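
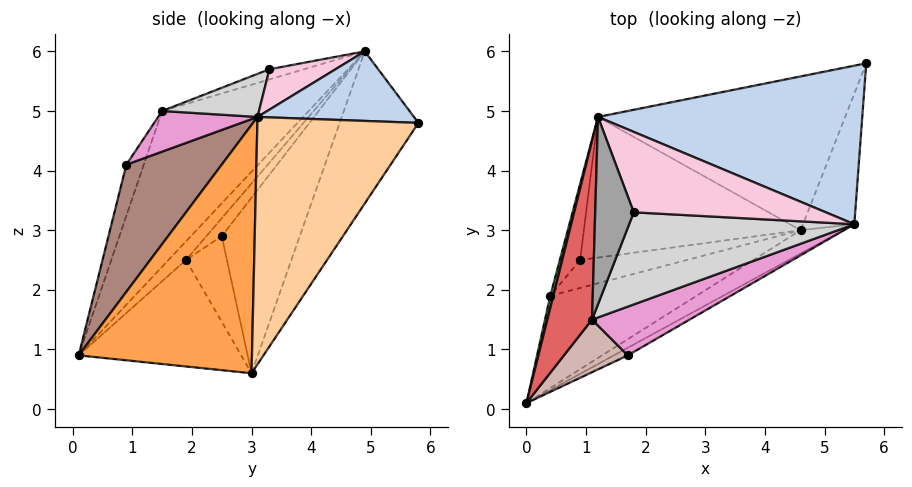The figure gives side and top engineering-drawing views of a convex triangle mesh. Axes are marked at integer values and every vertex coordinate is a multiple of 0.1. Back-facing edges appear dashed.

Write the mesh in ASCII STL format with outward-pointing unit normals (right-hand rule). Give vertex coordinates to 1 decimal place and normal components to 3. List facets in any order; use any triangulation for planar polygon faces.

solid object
 facet normal -0.293 0.829 -0.476
  outer loop
   vertex 4.6 3.0 0.6
   vertex 1.2 4.9 6.0
   vertex 5.7 5.8 4.8
  endloop
 endfacet
 facet normal 0.254 0.017 0.967
  outer loop
   vertex 5.5 3.1 4.9
   vertex 5.7 5.8 4.8
   vertex 1.2 4.9 6.0
  endloop
 endfacet
 facet normal 0.527 -0.845 -0.091
  outer loop
   vertex 5.5 3.1 4.9
   vertex 0.0 0.1 0.9
   vertex 4.6 3.0 0.6
  endloop
 endfacet
 facet normal 0.976 -0.080 -0.202
  outer loop
   vertex 5.5 3.1 4.9
   vertex 4.6 3.0 0.6
   vertex 5.7 5.8 4.8
  endloop
 endfacet
 facet normal -0.984 0.079 0.157
  outer loop
   vertex 0.4 1.9 2.5
   vertex 0.0 0.1 0.9
   vertex 1.2 4.9 6.0
  endloop
 endfacet
 facet normal -0.448 0.647 -0.616
  outer loop
   vertex 0.4 1.9 2.5
   vertex 4.6 3.0 0.6
   vertex 0.0 0.1 0.9
  endloop
 endfacet
 facet normal -0.960 -0.053 0.276
  outer loop
   vertex 1.1 1.5 5.0
   vertex 1.2 4.9 6.0
   vertex 0.0 0.1 0.9
  endloop
 endfacet
 facet normal -0.427 0.735 -0.527
  outer loop
   vertex 0.9 2.5 2.9
   vertex 1.2 4.9 6.0
   vertex 4.6 3.0 0.6
  endloop
 endfacet
 facet normal -0.456 0.725 -0.517
  outer loop
   vertex 0.9 2.5 2.9
   vertex 0.4 1.9 2.5
   vertex 1.2 4.9 6.0
  endloop
 endfacet
 facet normal -0.433 0.721 -0.540
  outer loop
   vertex 0.9 2.5 2.9
   vertex 4.6 3.0 0.6
   vertex 0.4 1.9 2.5
  endloop
 endfacet
 facet normal 0.509 -0.859 -0.056
  outer loop
   vertex 1.7 0.9 4.1
   vertex 0.0 0.1 0.9
   vertex 5.5 3.1 4.9
  endloop
 endfacet
 facet normal -0.304 -0.874 0.380
  outer loop
   vertex 1.7 0.9 4.1
   vertex 1.1 1.5 5.0
   vertex 0.0 0.1 0.9
  endloop
 endfacet
 facet normal 0.272 -0.707 0.653
  outer loop
   vertex 1.7 0.9 4.1
   vertex 5.5 3.1 4.9
   vertex 1.1 1.5 5.0
  endloop
 endfacet
 facet normal 0.205 -0.106 0.973
  outer loop
   vertex 1.8 3.3 5.7
   vertex 5.5 3.1 4.9
   vertex 1.2 4.9 6.0
  endloop
 endfacet
 facet normal -0.246 -0.267 0.932
  outer loop
   vertex 1.8 3.3 5.7
   vertex 1.2 4.9 6.0
   vertex 1.1 1.5 5.0
  endloop
 endfacet
 facet normal 0.171 -0.414 0.894
  outer loop
   vertex 1.8 3.3 5.7
   vertex 1.1 1.5 5.0
   vertex 5.5 3.1 4.9
  endloop
 endfacet
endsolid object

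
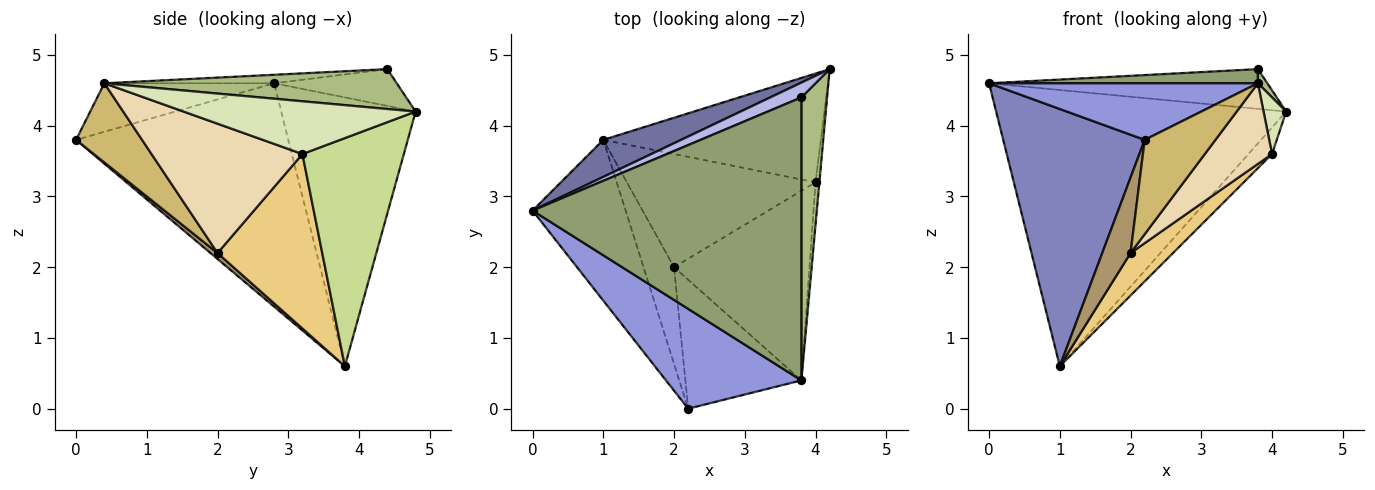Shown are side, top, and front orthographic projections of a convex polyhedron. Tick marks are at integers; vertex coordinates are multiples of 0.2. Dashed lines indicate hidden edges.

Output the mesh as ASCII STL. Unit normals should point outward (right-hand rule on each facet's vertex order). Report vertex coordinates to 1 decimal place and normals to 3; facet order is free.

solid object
 facet normal -0.417 0.901 0.121
  outer loop
   vertex 1.0 3.8 0.6
   vertex 0.0 2.8 4.6
   vertex 4.2 4.8 4.2
  endloop
 endfacet
 facet normal -0.786 -0.524 -0.328
  outer loop
   vertex 1.0 3.8 0.6
   vertex 2.2 0.0 3.8
   vertex 0.0 2.8 4.6
  endloop
 endfacet
 facet normal -0.297 -0.471 0.830
  outer loop
   vertex 3.8 0.4 4.6
   vertex 0.0 2.8 4.6
   vertex 2.2 0.0 3.8
  endloop
 endfacet
 facet normal -0.382 0.866 0.323
  outer loop
   vertex 3.8 4.4 4.8
   vertex 4.2 4.8 4.2
   vertex 0.0 2.8 4.6
  endloop
 endfacet
 facet normal -0.032 -0.050 0.998
  outer loop
   vertex 3.8 4.4 4.8
   vertex 0.0 2.8 4.6
   vertex 3.8 0.4 4.6
  endloop
 endfacet
 facet normal 0.840 -0.027 0.542
  outer loop
   vertex 3.8 4.4 4.8
   vertex 3.8 0.4 4.6
   vertex 4.2 4.8 4.2
  endloop
 endfacet
 facet normal 0.714 0.166 -0.681
  outer loop
   vertex 4.0 3.2 3.6
   vertex 1.0 3.8 0.6
   vertex 4.2 4.8 4.2
  endloop
 endfacet
 facet normal 0.993 -0.097 -0.073
  outer loop
   vertex 4.0 3.2 3.6
   vertex 4.2 4.8 4.2
   vertex 3.8 0.4 4.6
  endloop
 endfacet
 facet normal 0.152 -0.608 -0.779
  outer loop
   vertex 2.0 2.0 2.2
   vertex 2.2 0.0 3.8
   vertex 1.0 3.8 0.6
  endloop
 endfacet
 facet normal 0.483 -0.517 -0.707
  outer loop
   vertex 2.0 2.0 2.2
   vertex 3.8 0.4 4.6
   vertex 2.2 0.0 3.8
  endloop
 endfacet
 facet normal 0.655 -0.265 -0.708
  outer loop
   vertex 2.0 2.0 2.2
   vertex 1.0 3.8 0.6
   vertex 4.0 3.2 3.6
  endloop
 endfacet
 facet normal 0.660 -0.294 -0.691
  outer loop
   vertex 2.0 2.0 2.2
   vertex 4.0 3.2 3.6
   vertex 3.8 0.4 4.6
  endloop
 endfacet
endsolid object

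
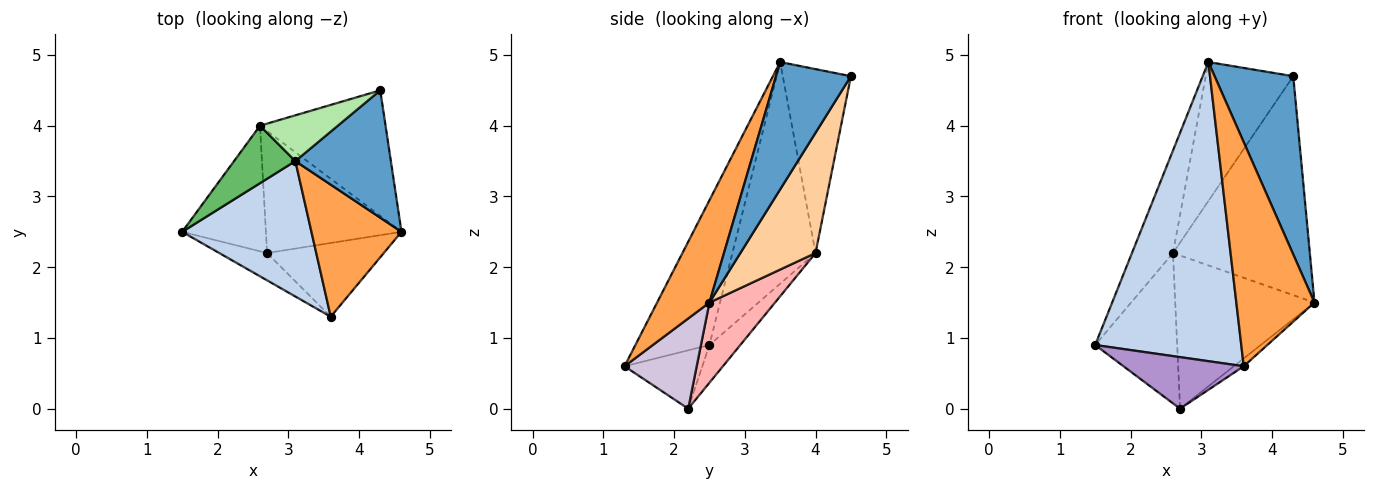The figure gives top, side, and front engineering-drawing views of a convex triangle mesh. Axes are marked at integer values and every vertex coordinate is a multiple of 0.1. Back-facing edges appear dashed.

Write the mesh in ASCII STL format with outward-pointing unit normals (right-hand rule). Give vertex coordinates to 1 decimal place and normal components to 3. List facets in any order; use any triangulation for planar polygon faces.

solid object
 facet normal 0.613 -0.643 0.459
  outer loop
   vertex 3.1 3.5 4.9
   vertex 4.6 2.5 1.5
   vertex 4.3 4.5 4.7
  endloop
 endfacet
 facet normal -0.419 -0.827 0.374
  outer loop
   vertex 3.6 1.3 0.6
   vertex 3.1 3.5 4.9
   vertex 1.5 2.5 0.9
  endloop
 endfacet
 facet normal 0.500 -0.746 0.440
  outer loop
   vertex 3.6 1.3 0.6
   vertex 4.6 2.5 1.5
   vertex 3.1 3.5 4.9
  endloop
 endfacet
 facet normal 0.430 0.783 -0.449
  outer loop
   vertex 2.6 4.0 2.2
   vertex 4.3 4.5 4.7
   vertex 4.6 2.5 1.5
  endloop
 endfacet
 facet normal -0.870 0.430 0.241
  outer loop
   vertex 2.6 4.0 2.2
   vertex 1.5 2.5 0.9
   vertex 3.1 3.5 4.9
  endloop
 endfacet
 facet normal -0.595 0.764 0.252
  outer loop
   vertex 2.6 4.0 2.2
   vertex 3.1 3.5 4.9
   vertex 4.3 4.5 4.7
  endloop
 endfacet
 facet normal -0.278 0.737 -0.616
  outer loop
   vertex 2.7 2.2 0.0
   vertex 1.5 2.5 0.9
   vertex 2.6 4.0 2.2
  endloop
 endfacet
 facet normal 0.346 0.734 -0.585
  outer loop
   vertex 2.7 2.2 0.0
   vertex 2.6 4.0 2.2
   vertex 4.6 2.5 1.5
  endloop
 endfacet
 facet normal -0.496 -0.767 -0.406
  outer loop
   vertex 2.7 2.2 0.0
   vertex 3.6 1.3 0.6
   vertex 1.5 2.5 0.9
  endloop
 endfacet
 facet normal 0.609 0.084 -0.789
  outer loop
   vertex 2.7 2.2 0.0
   vertex 4.6 2.5 1.5
   vertex 3.6 1.3 0.6
  endloop
 endfacet
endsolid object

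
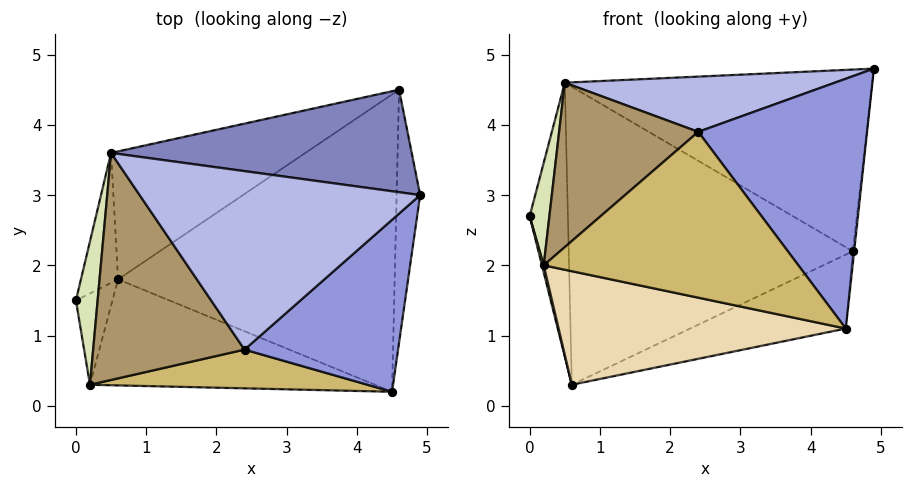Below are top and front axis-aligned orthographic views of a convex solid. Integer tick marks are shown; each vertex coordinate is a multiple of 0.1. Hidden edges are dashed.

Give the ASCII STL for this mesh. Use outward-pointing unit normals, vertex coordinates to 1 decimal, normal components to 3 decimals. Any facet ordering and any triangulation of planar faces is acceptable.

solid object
 facet normal 0.994 0.005 -0.112
  outer loop
   vertex 4.6 4.5 2.2
   vertex 4.9 3.0 4.8
   vertex 4.5 0.2 1.1
  endloop
 endfacet
 facet normal 0.096 0.867 0.489
  outer loop
   vertex 0.5 3.6 4.6
   vertex 4.9 3.0 4.8
   vertex 4.6 4.5 2.2
  endloop
 endfacet
 facet normal 0.462 -0.731 0.503
  outer loop
   vertex 2.4 0.8 3.9
   vertex 4.5 0.2 1.1
   vertex 4.9 3.0 4.8
  endloop
 endfacet
 facet normal -0.083 -0.295 0.952
  outer loop
   vertex 2.4 0.8 3.9
   vertex 4.9 3.0 4.8
   vertex 0.5 3.6 4.6
  endloop
 endfacet
 facet normal 0.286 0.231 -0.930
  outer loop
   vertex 0.6 1.8 0.3
   vertex 4.6 4.5 2.2
   vertex 4.5 0.2 1.1
  endloop
 endfacet
 facet normal -0.908 0.379 -0.180
  outer loop
   vertex 0.6 1.8 0.3
   vertex 0.0 1.5 2.7
   vertex 0.5 3.6 4.6
  endloop
 endfacet
 facet normal -0.397 0.843 -0.362
  outer loop
   vertex 0.6 1.8 0.3
   vertex 0.5 3.6 4.6
   vertex 4.6 4.5 2.2
  endloop
 endfacet
 facet normal -0.542 -0.489 0.683
  outer loop
   vertex 0.2 0.3 2.0
   vertex 0.5 3.6 4.6
   vertex 0.0 1.5 2.7
  endloop
 endfacet
 facet normal -0.493 -0.510 0.705
  outer loop
   vertex 0.2 0.3 2.0
   vertex 2.4 0.8 3.9
   vertex 0.5 3.6 4.6
  endloop
 endfacet
 facet normal 0.025 -0.974 0.227
  outer loop
   vertex 0.2 0.3 2.0
   vertex 4.5 0.2 1.1
   vertex 2.4 0.8 3.9
  endloop
 endfacet
 facet normal -0.969 -0.019 -0.245
  outer loop
   vertex 0.2 0.3 2.0
   vertex 0.0 1.5 2.7
   vertex 0.6 1.8 0.3
  endloop
 endfacet
 facet normal -0.158 -0.722 -0.674
  outer loop
   vertex 0.2 0.3 2.0
   vertex 0.6 1.8 0.3
   vertex 4.5 0.2 1.1
  endloop
 endfacet
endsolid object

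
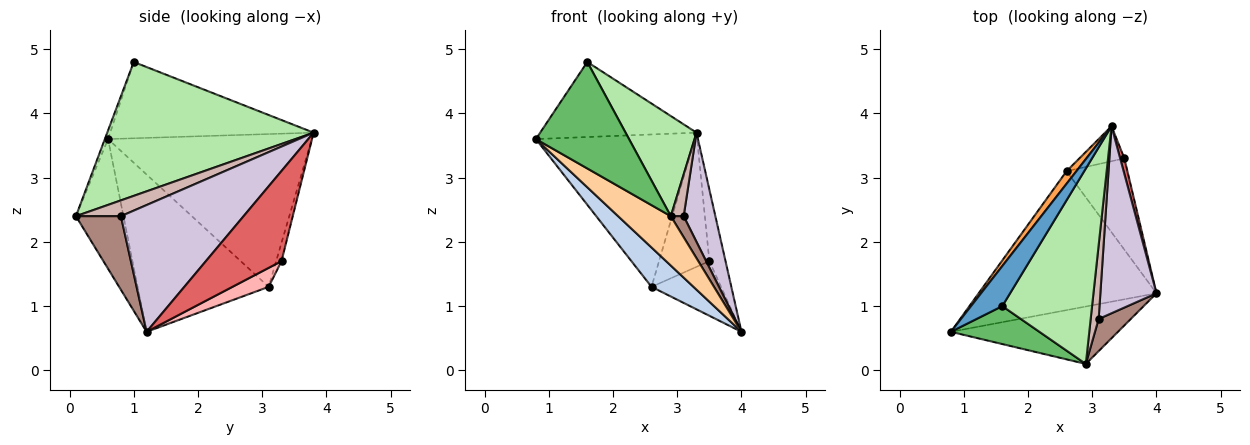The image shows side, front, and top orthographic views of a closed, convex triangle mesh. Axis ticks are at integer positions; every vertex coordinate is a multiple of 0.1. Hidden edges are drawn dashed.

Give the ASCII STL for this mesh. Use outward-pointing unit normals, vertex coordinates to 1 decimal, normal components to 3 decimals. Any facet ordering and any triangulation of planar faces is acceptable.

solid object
 facet normal -0.754 0.579 0.310
  outer loop
   vertex 1.6 1.0 4.8
   vertex 3.3 3.8 3.7
   vertex 0.8 0.6 3.6
  endloop
 endfacet
 facet normal -0.648 -0.208 -0.733
  outer loop
   vertex 2.6 3.1 1.3
   vertex 4.0 1.2 0.6
   vertex 0.8 0.6 3.6
  endloop
 endfacet
 facet normal -0.788 0.614 0.051
  outer loop
   vertex 2.6 3.1 1.3
   vertex 0.8 0.6 3.6
   vertex 3.3 3.8 3.7
  endloop
 endfacet
 facet normal -0.507 -0.562 -0.653
  outer loop
   vertex 2.9 0.1 2.4
   vertex 0.8 0.6 3.6
   vertex 4.0 1.2 0.6
  endloop
 endfacet
 facet normal -0.032 -0.941 0.335
  outer loop
   vertex 2.9 0.1 2.4
   vertex 1.6 1.0 4.8
   vertex 0.8 0.6 3.6
  endloop
 endfacet
 facet normal 0.799 -0.275 0.536
  outer loop
   vertex 2.9 0.1 2.4
   vertex 3.3 3.8 3.7
   vertex 1.6 1.0 4.8
  endloop
 endfacet
 facet normal 0.977 0.209 0.045
  outer loop
   vertex 3.5 3.3 1.7
   vertex 3.3 3.8 3.7
   vertex 4.0 1.2 0.6
  endloop
 endfacet
 facet normal 0.258 0.496 -0.829
  outer loop
   vertex 3.5 3.3 1.7
   vertex 4.0 1.2 0.6
   vertex 2.6 3.1 1.3
  endloop
 endfacet
 facet normal -0.102 0.963 -0.251
  outer loop
   vertex 3.5 3.3 1.7
   vertex 2.6 3.1 1.3
   vertex 3.3 3.8 3.7
  endloop
 endfacet
 facet normal 0.890 -0.230 0.394
  outer loop
   vertex 3.1 0.8 2.4
   vertex 4.0 1.2 0.6
   vertex 3.3 3.8 3.7
  endloop
 endfacet
 facet normal 0.887 -0.253 0.387
  outer loop
   vertex 3.1 0.8 2.4
   vertex 2.9 0.1 2.4
   vertex 4.0 1.2 0.6
  endloop
 endfacet
 facet normal 0.865 -0.247 0.437
  outer loop
   vertex 3.1 0.8 2.4
   vertex 3.3 3.8 3.7
   vertex 2.9 0.1 2.4
  endloop
 endfacet
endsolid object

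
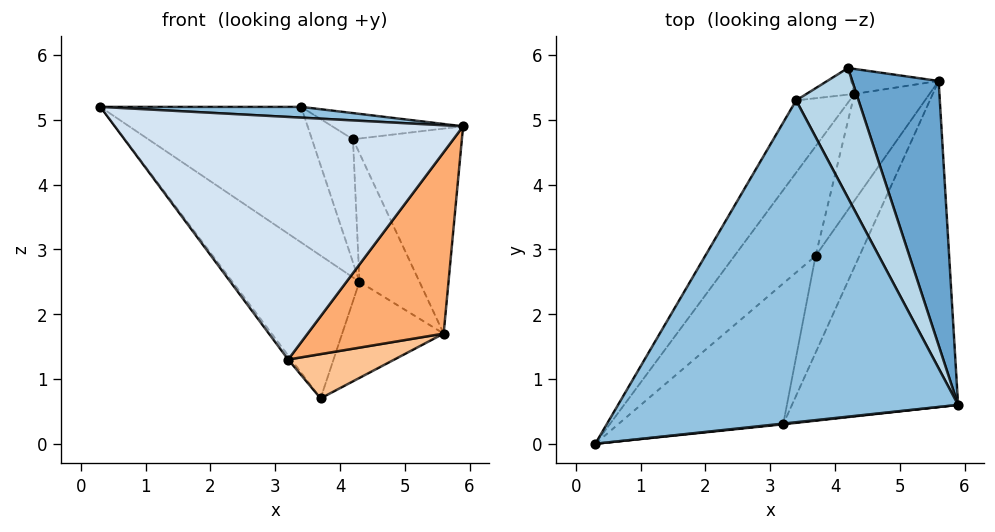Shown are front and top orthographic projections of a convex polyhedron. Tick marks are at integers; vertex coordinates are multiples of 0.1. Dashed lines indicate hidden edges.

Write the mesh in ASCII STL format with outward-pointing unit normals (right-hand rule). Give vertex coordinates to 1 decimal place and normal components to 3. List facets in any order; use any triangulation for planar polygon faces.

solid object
 facet normal 0.872 0.300 0.387
  outer loop
   vertex 5.6 5.6 1.7
   vertex 4.2 5.8 4.7
   vertex 5.9 0.6 4.9
  endloop
 endfacet
 facet normal 0.057 -0.033 0.998
  outer loop
   vertex 3.4 5.3 5.2
   vertex 0.3 0.0 5.2
   vertex 5.9 0.6 4.9
  endloop
 endfacet
 facet normal 0.439 0.178 0.881
  outer loop
   vertex 3.4 5.3 5.2
   vertex 5.9 0.6 4.9
   vertex 4.2 5.8 4.7
  endloop
 endfacet
 facet normal 0.107 -0.994 0.003
  outer loop
   vertex 3.2 0.3 1.3
   vertex 5.9 0.6 4.9
   vertex 0.3 0.0 5.2
  endloop
 endfacet
 facet normal -0.803 0.017 -0.596
  outer loop
   vertex 3.2 0.3 1.3
   vertex 0.3 0.0 5.2
   vertex 3.7 2.9 0.7
  endloop
 endfacet
 facet normal 0.773 -0.308 -0.554
  outer loop
   vertex 3.2 0.3 1.3
   vertex 5.6 5.6 1.7
   vertex 5.9 0.6 4.9
  endloop
 endfacet
 facet normal 0.730 -0.284 -0.621
  outer loop
   vertex 3.2 0.3 1.3
   vertex 3.7 2.9 0.7
   vertex 5.6 5.6 1.7
  endloop
 endfacet
 facet normal -0.829 0.444 -0.340
  outer loop
   vertex 4.3 5.4 2.5
   vertex 3.7 2.9 0.7
   vertex 0.3 0.0 5.2
  endloop
 endfacet
 facet normal -0.834 0.488 -0.260
  outer loop
   vertex 4.3 5.4 2.5
   vertex 0.3 0.0 5.2
   vertex 3.4 5.3 5.2
  endloop
 endfacet
 facet normal -0.489 0.584 -0.648
  outer loop
   vertex 4.3 5.4 2.5
   vertex 5.6 5.6 1.7
   vertex 3.7 2.9 0.7
  endloop
 endfacet
 facet normal -0.259 0.948 -0.184
  outer loop
   vertex 4.3 5.4 2.5
   vertex 4.2 5.8 4.7
   vertex 5.6 5.6 1.7
  endloop
 endfacet
 facet normal -0.596 0.785 -0.170
  outer loop
   vertex 4.3 5.4 2.5
   vertex 3.4 5.3 5.2
   vertex 4.2 5.8 4.7
  endloop
 endfacet
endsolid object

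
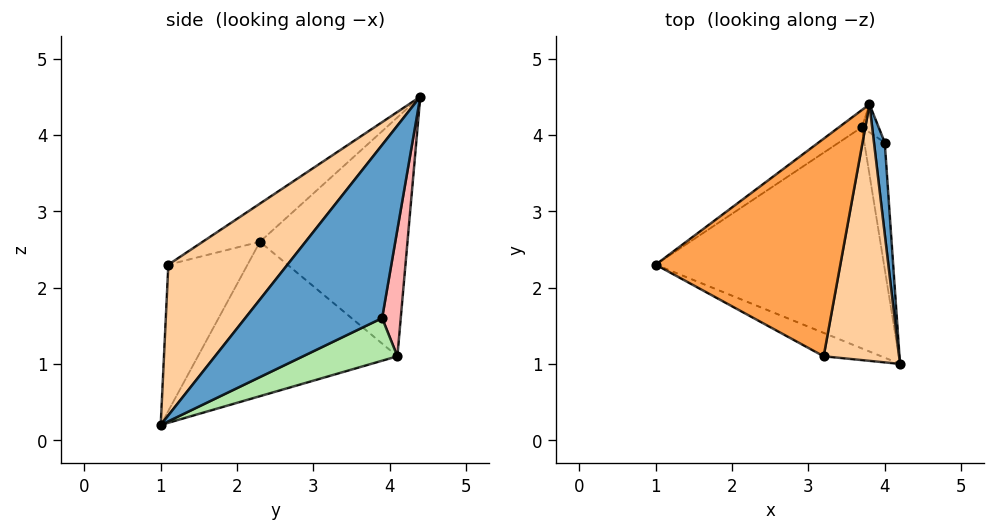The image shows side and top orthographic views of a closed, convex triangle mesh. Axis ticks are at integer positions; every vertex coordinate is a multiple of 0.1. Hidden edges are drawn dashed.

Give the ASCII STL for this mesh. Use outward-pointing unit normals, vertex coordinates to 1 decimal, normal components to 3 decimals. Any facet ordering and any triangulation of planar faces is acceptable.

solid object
 facet normal 0.997 0.039 0.062
  outer loop
   vertex 4.0 3.9 1.6
   vertex 3.8 4.4 4.5
   vertex 4.2 1.0 0.2
  endloop
 endfacet
 facet normal -0.490 -0.850 -0.193
  outer loop
   vertex 3.2 1.1 2.3
   vertex 1.0 2.3 2.6
   vertex 4.2 1.0 0.2
  endloop
 endfacet
 facet normal -0.172 -0.525 0.834
  outer loop
   vertex 3.2 1.1 2.3
   vertex 3.8 4.4 4.5
   vertex 1.0 2.3 2.6
  endloop
 endfacet
 facet normal 0.812 -0.419 0.407
  outer loop
   vertex 3.2 1.1 2.3
   vertex 4.2 1.0 0.2
   vertex 3.8 4.4 4.5
  endloop
 endfacet
 facet normal -0.554 0.148 -0.819
  outer loop
   vertex 3.7 4.1 1.1
   vertex 4.2 1.0 0.2
   vertex 1.0 2.3 2.6
  endloop
 endfacet
 facet normal 0.870 0.262 -0.418
  outer loop
   vertex 3.7 4.1 1.1
   vertex 4.0 3.9 1.6
   vertex 4.2 1.0 0.2
  endloop
 endfacet
 facet normal -0.575 0.816 -0.055
  outer loop
   vertex 3.7 4.1 1.1
   vertex 1.0 2.3 2.6
   vertex 3.8 4.4 4.5
  endloop
 endfacet
 facet normal 0.648 0.757 -0.086
  outer loop
   vertex 3.7 4.1 1.1
   vertex 3.8 4.4 4.5
   vertex 4.0 3.9 1.6
  endloop
 endfacet
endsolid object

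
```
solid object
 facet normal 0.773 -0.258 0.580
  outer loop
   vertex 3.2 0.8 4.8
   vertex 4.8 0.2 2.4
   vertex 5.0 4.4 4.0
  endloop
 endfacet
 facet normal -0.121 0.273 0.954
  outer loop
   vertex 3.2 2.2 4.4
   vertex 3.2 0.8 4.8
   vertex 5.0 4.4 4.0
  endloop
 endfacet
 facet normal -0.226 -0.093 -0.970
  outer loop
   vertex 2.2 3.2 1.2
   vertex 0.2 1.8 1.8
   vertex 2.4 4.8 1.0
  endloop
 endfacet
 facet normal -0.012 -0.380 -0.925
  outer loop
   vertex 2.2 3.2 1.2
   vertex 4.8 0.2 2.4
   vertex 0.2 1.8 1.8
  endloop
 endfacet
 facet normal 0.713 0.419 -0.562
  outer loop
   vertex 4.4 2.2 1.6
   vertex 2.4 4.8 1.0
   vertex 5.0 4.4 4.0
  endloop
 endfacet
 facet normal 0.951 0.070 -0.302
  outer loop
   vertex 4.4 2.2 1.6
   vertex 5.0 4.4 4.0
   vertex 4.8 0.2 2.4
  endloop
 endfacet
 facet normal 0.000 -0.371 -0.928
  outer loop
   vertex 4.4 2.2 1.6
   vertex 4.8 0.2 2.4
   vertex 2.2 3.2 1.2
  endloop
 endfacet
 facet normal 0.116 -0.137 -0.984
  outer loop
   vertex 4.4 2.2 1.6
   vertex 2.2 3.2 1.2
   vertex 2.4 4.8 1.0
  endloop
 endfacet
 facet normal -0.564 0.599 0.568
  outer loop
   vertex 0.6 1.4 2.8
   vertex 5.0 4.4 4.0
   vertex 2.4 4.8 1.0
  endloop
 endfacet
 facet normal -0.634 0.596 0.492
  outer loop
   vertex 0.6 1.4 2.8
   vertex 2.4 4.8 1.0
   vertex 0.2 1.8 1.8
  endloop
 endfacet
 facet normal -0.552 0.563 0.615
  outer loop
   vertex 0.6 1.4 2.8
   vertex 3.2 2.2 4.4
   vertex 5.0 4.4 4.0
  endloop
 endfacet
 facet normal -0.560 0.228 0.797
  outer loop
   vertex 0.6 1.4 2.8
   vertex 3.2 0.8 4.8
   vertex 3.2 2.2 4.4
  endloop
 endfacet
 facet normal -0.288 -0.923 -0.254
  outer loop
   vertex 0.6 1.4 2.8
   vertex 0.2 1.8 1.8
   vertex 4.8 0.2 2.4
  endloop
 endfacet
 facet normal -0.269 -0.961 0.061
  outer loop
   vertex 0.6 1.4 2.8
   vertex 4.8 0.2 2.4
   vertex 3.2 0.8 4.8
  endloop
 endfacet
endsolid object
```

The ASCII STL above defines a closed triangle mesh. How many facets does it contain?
14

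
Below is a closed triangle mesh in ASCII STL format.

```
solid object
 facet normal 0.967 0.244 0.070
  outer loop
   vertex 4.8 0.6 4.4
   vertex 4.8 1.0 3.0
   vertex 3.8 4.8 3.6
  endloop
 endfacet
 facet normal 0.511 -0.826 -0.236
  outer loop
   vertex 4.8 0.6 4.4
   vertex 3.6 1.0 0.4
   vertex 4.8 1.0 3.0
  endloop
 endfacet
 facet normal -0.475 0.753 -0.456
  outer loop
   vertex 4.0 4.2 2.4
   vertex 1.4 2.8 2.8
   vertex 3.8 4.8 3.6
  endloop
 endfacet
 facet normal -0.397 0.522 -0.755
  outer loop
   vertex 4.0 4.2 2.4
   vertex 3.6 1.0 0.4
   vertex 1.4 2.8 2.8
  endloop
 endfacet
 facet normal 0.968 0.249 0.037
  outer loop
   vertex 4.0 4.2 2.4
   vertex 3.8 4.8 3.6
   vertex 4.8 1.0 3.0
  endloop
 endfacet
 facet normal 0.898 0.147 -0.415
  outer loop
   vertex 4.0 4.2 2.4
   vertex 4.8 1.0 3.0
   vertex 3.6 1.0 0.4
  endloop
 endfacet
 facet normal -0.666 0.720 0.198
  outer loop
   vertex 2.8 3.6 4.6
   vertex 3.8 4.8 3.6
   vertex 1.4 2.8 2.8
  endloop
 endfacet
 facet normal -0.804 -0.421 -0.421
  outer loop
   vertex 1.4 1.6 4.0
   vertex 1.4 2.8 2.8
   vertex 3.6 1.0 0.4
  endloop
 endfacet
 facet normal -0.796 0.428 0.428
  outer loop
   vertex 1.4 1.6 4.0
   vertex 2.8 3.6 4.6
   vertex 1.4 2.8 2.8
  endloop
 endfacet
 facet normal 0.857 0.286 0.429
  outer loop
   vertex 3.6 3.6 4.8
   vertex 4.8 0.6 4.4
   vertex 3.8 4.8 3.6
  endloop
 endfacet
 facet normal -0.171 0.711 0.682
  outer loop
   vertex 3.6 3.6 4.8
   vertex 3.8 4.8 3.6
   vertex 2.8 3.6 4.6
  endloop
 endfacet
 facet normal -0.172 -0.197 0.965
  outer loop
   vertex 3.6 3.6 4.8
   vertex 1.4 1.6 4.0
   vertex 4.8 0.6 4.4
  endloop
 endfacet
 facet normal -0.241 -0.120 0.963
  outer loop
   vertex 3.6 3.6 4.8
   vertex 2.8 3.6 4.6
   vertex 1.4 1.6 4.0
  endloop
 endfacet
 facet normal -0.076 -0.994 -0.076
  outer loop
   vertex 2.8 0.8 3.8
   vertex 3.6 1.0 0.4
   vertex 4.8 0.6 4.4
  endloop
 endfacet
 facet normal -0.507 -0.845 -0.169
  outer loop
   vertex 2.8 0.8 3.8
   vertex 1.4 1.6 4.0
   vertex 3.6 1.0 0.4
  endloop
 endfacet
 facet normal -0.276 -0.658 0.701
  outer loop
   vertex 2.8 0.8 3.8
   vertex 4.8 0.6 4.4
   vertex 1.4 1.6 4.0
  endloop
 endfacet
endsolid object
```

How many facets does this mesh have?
16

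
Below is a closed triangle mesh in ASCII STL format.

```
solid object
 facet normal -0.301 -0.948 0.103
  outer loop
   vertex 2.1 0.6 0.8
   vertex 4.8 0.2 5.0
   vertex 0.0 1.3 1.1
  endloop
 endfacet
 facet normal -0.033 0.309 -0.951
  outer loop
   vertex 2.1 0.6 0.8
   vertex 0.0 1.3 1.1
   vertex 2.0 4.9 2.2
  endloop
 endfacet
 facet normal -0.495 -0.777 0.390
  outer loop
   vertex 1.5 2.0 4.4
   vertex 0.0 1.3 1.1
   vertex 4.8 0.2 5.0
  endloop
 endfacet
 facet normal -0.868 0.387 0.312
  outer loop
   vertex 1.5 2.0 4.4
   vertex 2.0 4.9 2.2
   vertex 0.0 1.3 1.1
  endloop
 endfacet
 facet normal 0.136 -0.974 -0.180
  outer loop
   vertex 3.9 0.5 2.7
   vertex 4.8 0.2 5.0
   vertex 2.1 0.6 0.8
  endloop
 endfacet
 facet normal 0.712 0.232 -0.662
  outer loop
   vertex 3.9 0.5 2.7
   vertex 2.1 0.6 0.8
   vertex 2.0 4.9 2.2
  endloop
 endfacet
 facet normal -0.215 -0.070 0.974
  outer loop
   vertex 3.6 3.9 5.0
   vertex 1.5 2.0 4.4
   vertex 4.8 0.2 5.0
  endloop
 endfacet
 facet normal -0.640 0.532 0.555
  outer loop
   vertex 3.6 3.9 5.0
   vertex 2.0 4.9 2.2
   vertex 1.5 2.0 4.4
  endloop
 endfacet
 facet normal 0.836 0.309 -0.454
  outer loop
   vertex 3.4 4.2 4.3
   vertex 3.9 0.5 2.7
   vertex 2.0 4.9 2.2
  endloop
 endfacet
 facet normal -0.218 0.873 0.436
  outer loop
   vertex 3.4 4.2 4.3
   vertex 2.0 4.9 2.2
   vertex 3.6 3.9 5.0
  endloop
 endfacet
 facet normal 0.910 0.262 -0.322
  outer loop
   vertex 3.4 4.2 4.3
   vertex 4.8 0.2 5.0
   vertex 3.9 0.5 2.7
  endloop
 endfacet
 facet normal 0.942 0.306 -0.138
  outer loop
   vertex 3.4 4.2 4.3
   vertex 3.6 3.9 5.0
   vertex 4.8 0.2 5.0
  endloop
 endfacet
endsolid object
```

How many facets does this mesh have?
12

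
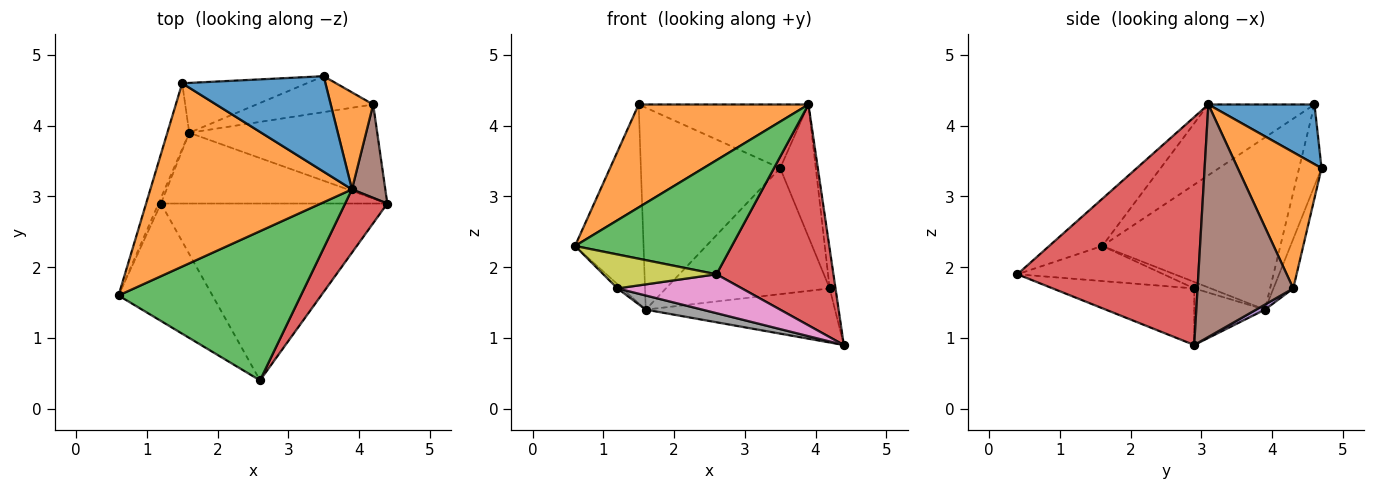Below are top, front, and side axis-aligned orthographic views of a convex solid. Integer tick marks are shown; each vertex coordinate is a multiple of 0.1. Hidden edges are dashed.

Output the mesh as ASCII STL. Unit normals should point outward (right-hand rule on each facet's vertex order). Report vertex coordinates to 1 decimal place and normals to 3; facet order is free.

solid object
 facet normal -0.927 0.357 -0.118
  outer loop
   vertex 1.6 3.9 1.4
   vertex 0.6 1.6 2.3
   vertex 1.5 4.6 4.3
  endloop
 endfacet
 facet normal -0.293 -0.468 0.834
  outer loop
   vertex 3.9 3.1 4.3
   vertex 1.5 4.6 4.3
   vertex 0.6 1.6 2.3
  endloop
 endfacet
 facet normal -0.201 -0.595 0.778
  outer loop
   vertex 3.9 3.1 4.3
   vertex 0.6 1.6 2.3
   vertex 2.6 0.4 1.9
  endloop
 endfacet
 facet normal 0.830 -0.536 0.154
  outer loop
   vertex 3.9 3.1 4.3
   vertex 2.6 0.4 1.9
   vertex 4.4 2.9 0.9
  endloop
 endfacet
 facet normal 0.023 0.499 -0.867
  outer loop
   vertex 4.2 4.3 1.7
   vertex 4.4 2.9 0.9
   vertex 1.6 3.9 1.4
  endloop
 endfacet
 facet normal 0.988 0.060 0.142
  outer loop
   vertex 4.2 4.3 1.7
   vertex 3.9 3.1 4.3
   vertex 4.4 2.9 0.9
  endloop
 endfacet
 facet normal -0.237 -0.209 -0.949
  outer loop
   vertex 1.2 2.9 1.7
   vertex 4.4 2.9 0.9
   vertex 2.6 0.4 1.9
  endloop
 endfacet
 facet normal -0.238 -0.190 -0.952
  outer loop
   vertex 1.2 2.9 1.7
   vertex 1.6 3.9 1.4
   vertex 4.4 2.9 0.9
  endloop
 endfacet
 facet normal -0.338 -0.261 -0.904
  outer loop
   vertex 1.2 2.9 1.7
   vertex 2.6 0.4 1.9
   vertex 0.6 1.6 2.3
  endloop
 endfacet
 facet normal -0.903 0.258 -0.344
  outer loop
   vertex 1.2 2.9 1.7
   vertex 0.6 1.6 2.3
   vertex 1.6 3.9 1.4
  endloop
 endfacet
 facet normal 0.328 0.524 0.786
  outer loop
   vertex 3.5 4.7 3.4
   vertex 1.5 4.6 4.3
   vertex 3.9 3.1 4.3
  endloop
 endfacet
 facet normal 0.885 0.376 0.276
  outer loop
   vertex 3.5 4.7 3.4
   vertex 3.9 3.1 4.3
   vertex 4.2 4.3 1.7
  endloop
 endfacet
 facet normal -0.155 0.959 -0.237
  outer loop
   vertex 3.5 4.7 3.4
   vertex 1.6 3.9 1.4
   vertex 1.5 4.6 4.3
  endloop
 endfacet
 facet normal -0.116 0.955 -0.272
  outer loop
   vertex 3.5 4.7 3.4
   vertex 4.2 4.3 1.7
   vertex 1.6 3.9 1.4
  endloop
 endfacet
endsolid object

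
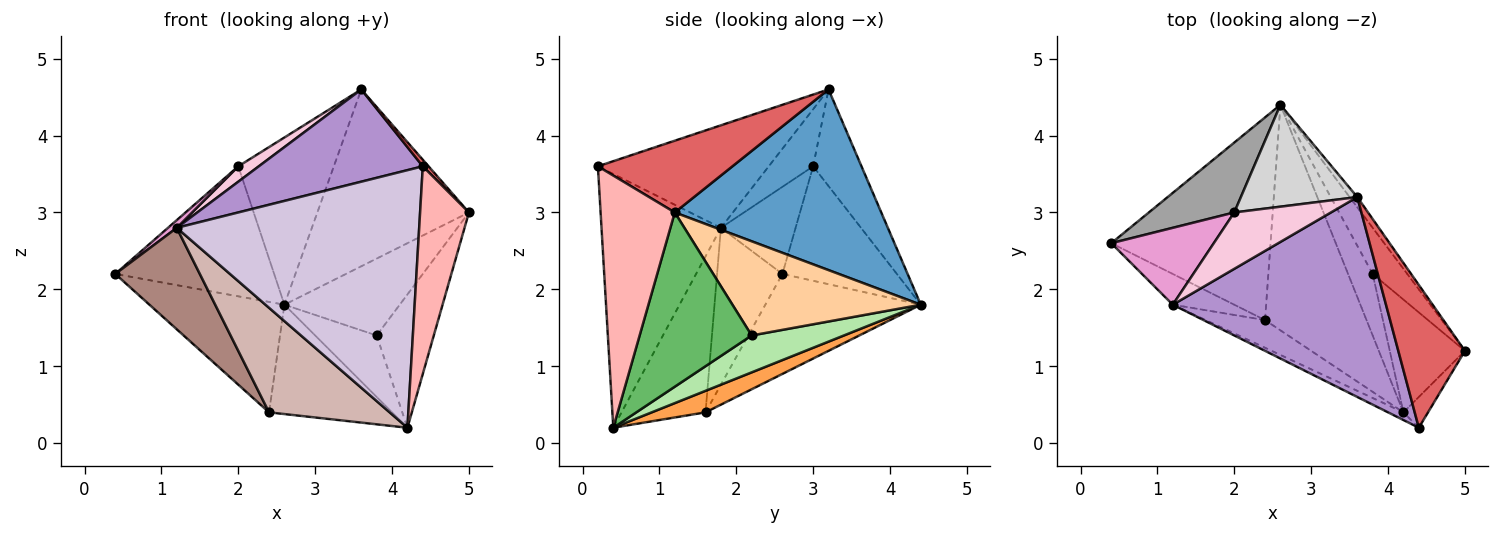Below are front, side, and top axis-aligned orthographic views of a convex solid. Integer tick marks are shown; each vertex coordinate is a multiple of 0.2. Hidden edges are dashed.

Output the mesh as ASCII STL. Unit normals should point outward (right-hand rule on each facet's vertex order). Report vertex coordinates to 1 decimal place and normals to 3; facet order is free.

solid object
 facet normal 0.806 0.591 -0.034
  outer loop
   vertex 3.6 3.2 4.6
   vertex 5.0 1.2 3.0
   vertex 2.6 4.4 1.8
  endloop
 endfacet
 facet normal -0.483 0.419 -0.769
  outer loop
   vertex 2.4 1.6 0.4
   vertex 0.4 2.6 2.2
   vertex 2.6 4.4 1.8
  endloop
 endfacet
 facet normal 0.187 0.429 -0.884
  outer loop
   vertex 2.4 1.6 0.4
   vertex 2.6 4.4 1.8
   vertex 4.2 0.4 0.2
  endloop
 endfacet
 facet normal 0.814 0.498 -0.299
  outer loop
   vertex 3.8 2.2 1.4
   vertex 2.6 4.4 1.8
   vertex 5.0 1.2 3.0
  endloop
 endfacet
 facet normal 0.832 0.424 -0.359
  outer loop
   vertex 3.8 2.2 1.4
   vertex 5.0 1.2 3.0
   vertex 4.2 0.4 0.2
  endloop
 endfacet
 facet normal 0.728 0.485 -0.485
  outer loop
   vertex 3.8 2.2 1.4
   vertex 4.2 0.4 0.2
   vertex 2.6 4.4 1.8
  endloop
 endfacet
 facet normal 0.732 -0.031 0.680
  outer loop
   vertex 4.4 0.2 3.6
   vertex 5.0 1.2 3.0
   vertex 3.6 3.2 4.6
  endloop
 endfacet
 facet normal 0.832 -0.548 -0.081
  outer loop
   vertex 4.4 0.2 3.6
   vertex 4.2 0.4 0.2
   vertex 5.0 1.2 3.0
  endloop
 endfacet
 facet normal -0.400 -0.384 0.832
  outer loop
   vertex 1.2 1.8 2.8
   vertex 4.4 0.2 3.6
   vertex 3.6 3.2 4.6
  endloop
 endfacet
 facet normal -0.442 -0.897 -0.027
  outer loop
   vertex 1.2 1.8 2.8
   vertex 4.2 0.4 0.2
   vertex 4.4 0.2 3.6
  endloop
 endfacet
 facet normal -0.595 -0.769 -0.233
  outer loop
   vertex 1.2 1.8 2.8
   vertex 0.4 2.6 2.2
   vertex 2.4 1.6 0.4
  endloop
 endfacet
 facet normal -0.558 -0.802 -0.212
  outer loop
   vertex 1.2 1.8 2.8
   vertex 2.4 1.6 0.4
   vertex 4.2 0.4 0.2
  endloop
 endfacet
 facet normal -0.646 -0.076 0.760
  outer loop
   vertex 2.0 3.0 3.6
   vertex 0.4 2.6 2.2
   vertex 1.2 1.8 2.8
  endloop
 endfacet
 facet normal -0.495 -0.229 0.838
  outer loop
   vertex 2.0 3.0 3.6
   vertex 1.2 1.8 2.8
   vertex 3.6 3.2 4.6
  endloop
 endfacet
 facet normal -0.536 0.744 0.400
  outer loop
   vertex 2.0 3.0 3.6
   vertex 2.6 4.4 1.8
   vertex 0.4 2.6 2.2
  endloop
 endfacet
 facet normal -0.397 0.784 0.478
  outer loop
   vertex 2.0 3.0 3.6
   vertex 3.6 3.2 4.6
   vertex 2.6 4.4 1.8
  endloop
 endfacet
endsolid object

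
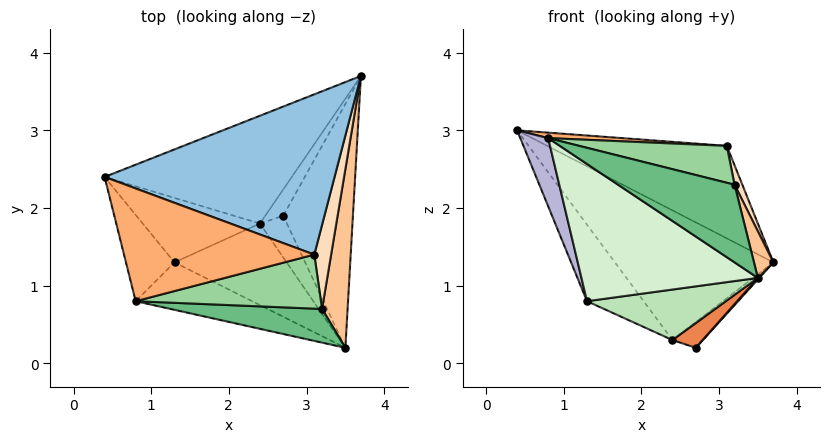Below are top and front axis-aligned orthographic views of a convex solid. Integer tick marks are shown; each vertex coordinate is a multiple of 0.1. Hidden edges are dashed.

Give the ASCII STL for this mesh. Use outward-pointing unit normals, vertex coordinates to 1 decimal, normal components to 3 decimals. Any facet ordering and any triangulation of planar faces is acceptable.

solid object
 facet normal 0.743 -0.004 -0.669
  outer loop
   vertex 2.7 1.9 0.2
   vertex 3.7 3.7 1.3
   vertex 3.5 0.2 1.1
  endloop
 endfacet
 facet normal 0.242 0.485 0.840
  outer loop
   vertex 3.1 1.4 2.8
   vertex 3.7 3.7 1.3
   vertex 0.4 2.4 3.0
  endloop
 endfacet
 facet normal -0.534 0.650 -0.540
  outer loop
   vertex 2.4 1.8 0.3
   vertex 0.4 2.4 3.0
   vertex 3.7 3.7 1.3
  endloop
 endfacet
 facet normal -0.426 0.632 -0.647
  outer loop
   vertex 2.4 1.8 0.3
   vertex 3.7 3.7 1.3
   vertex 2.7 1.9 0.2
  endloop
 endfacet
 facet normal -0.116 -0.507 -0.854
  outer loop
   vertex 2.4 1.8 0.3
   vertex 2.7 1.9 0.2
   vertex 3.5 0.2 1.1
  endloop
 endfacet
 facet normal 0.056 -0.048 0.997
  outer loop
   vertex 0.8 0.8 2.9
   vertex 3.1 1.4 2.8
   vertex 0.4 2.4 3.0
  endloop
 endfacet
 facet normal 0.960 -0.070 0.269
  outer loop
   vertex 3.2 0.7 2.3
   vertex 3.5 0.2 1.1
   vertex 3.7 3.7 1.3
  endloop
 endfacet
 facet normal 0.957 -0.065 0.283
  outer loop
   vertex 3.2 0.7 2.3
   vertex 3.7 3.7 1.3
   vertex 3.1 1.4 2.8
  endloop
 endfacet
 facet normal 0.061 -0.916 0.397
  outer loop
   vertex 3.2 0.7 2.3
   vertex 0.8 0.8 2.9
   vertex 3.5 0.2 1.1
  endloop
 endfacet
 facet normal 0.180 -0.555 0.812
  outer loop
   vertex 3.2 0.7 2.3
   vertex 3.1 1.4 2.8
   vertex 0.8 0.8 2.9
  endloop
 endfacet
 facet normal -0.146 -0.521 -0.841
  outer loop
   vertex 1.3 1.3 0.8
   vertex 2.4 1.8 0.3
   vertex 3.5 0.2 1.1
  endloop
 endfacet
 facet normal -0.393 -0.869 -0.301
  outer loop
   vertex 1.3 1.3 0.8
   vertex 3.5 0.2 1.1
   vertex 0.8 0.8 2.9
  endloop
 endfacet
 facet normal -0.539 0.644 -0.543
  outer loop
   vertex 1.3 1.3 0.8
   vertex 0.4 2.4 3.0
   vertex 2.4 1.8 0.3
  endloop
 endfacet
 facet normal -0.937 -0.217 -0.275
  outer loop
   vertex 1.3 1.3 0.8
   vertex 0.8 0.8 2.9
   vertex 0.4 2.4 3.0
  endloop
 endfacet
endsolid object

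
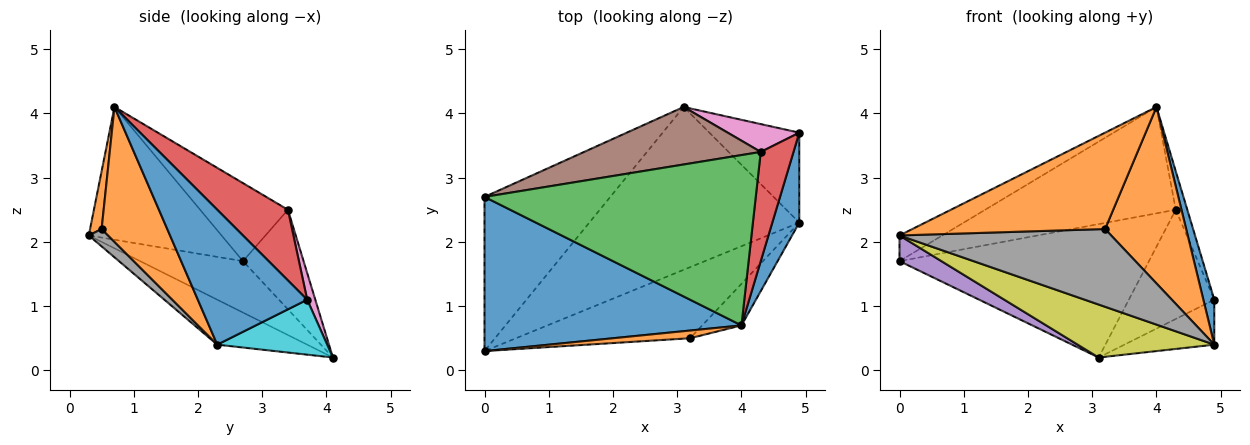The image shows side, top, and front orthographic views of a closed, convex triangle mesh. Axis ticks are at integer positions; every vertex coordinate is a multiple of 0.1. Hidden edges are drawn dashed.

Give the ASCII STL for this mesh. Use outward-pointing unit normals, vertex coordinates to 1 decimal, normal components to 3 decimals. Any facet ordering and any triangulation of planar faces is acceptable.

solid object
 facet normal -0.454 0.146 0.879
  outer loop
   vertex 0.0 0.3 2.1
   vertex 4.0 0.7 4.1
   vertex 0.0 2.7 1.7
  endloop
 endfacet
 facet normal 0.060 -0.995 0.080
  outer loop
   vertex 3.2 0.5 2.2
   vertex 4.0 0.7 4.1
   vertex 0.0 0.3 2.1
  endloop
 endfacet
 facet normal -0.237 0.515 0.824
  outer loop
   vertex 4.3 3.4 2.5
   vertex 0.0 2.7 1.7
   vertex 4.0 0.7 4.1
  endloop
 endfacet
 facet normal 0.897 0.147 0.416
  outer loop
   vertex 4.3 3.4 2.5
   vertex 4.0 0.7 4.1
   vertex 4.9 3.7 1.1
  endloop
 endfacet
 facet normal -0.374 -0.152 -0.915
  outer loop
   vertex 3.1 4.1 0.2
   vertex 0.0 0.3 2.1
   vertex 0.0 2.7 1.7
  endloop
 endfacet
 facet normal -0.218 0.896 0.386
  outer loop
   vertex 3.1 4.1 0.2
   vertex 0.0 2.7 1.7
   vertex 4.3 3.4 2.5
  endloop
 endfacet
 facet normal 0.091 0.965 0.246
  outer loop
   vertex 3.1 4.1 0.2
   vertex 4.3 3.4 2.5
   vertex 4.9 3.7 1.1
  endloop
 endfacet
 facet normal 0.067 -0.736 -0.673
  outer loop
   vertex 4.9 2.3 0.4
   vertex 3.2 0.5 2.2
   vertex 0.0 0.3 2.1
  endloop
 endfacet
 facet normal -0.200 -0.303 -0.932
  outer loop
   vertex 4.9 2.3 0.4
   vertex 0.0 0.3 2.1
   vertex 3.1 4.1 0.2
  endloop
 endfacet
 facet normal 0.480 0.392 -0.785
  outer loop
   vertex 4.9 2.3 0.4
   vertex 3.1 4.1 0.2
   vertex 4.9 3.7 1.1
  endloop
 endfacet
 facet normal 0.976 -0.098 0.195
  outer loop
   vertex 4.9 2.3 0.4
   vertex 4.9 3.7 1.1
   vertex 4.0 0.7 4.1
  endloop
 endfacet
 facet normal 0.619 -0.765 -0.180
  outer loop
   vertex 4.9 2.3 0.4
   vertex 4.0 0.7 4.1
   vertex 3.2 0.5 2.2
  endloop
 endfacet
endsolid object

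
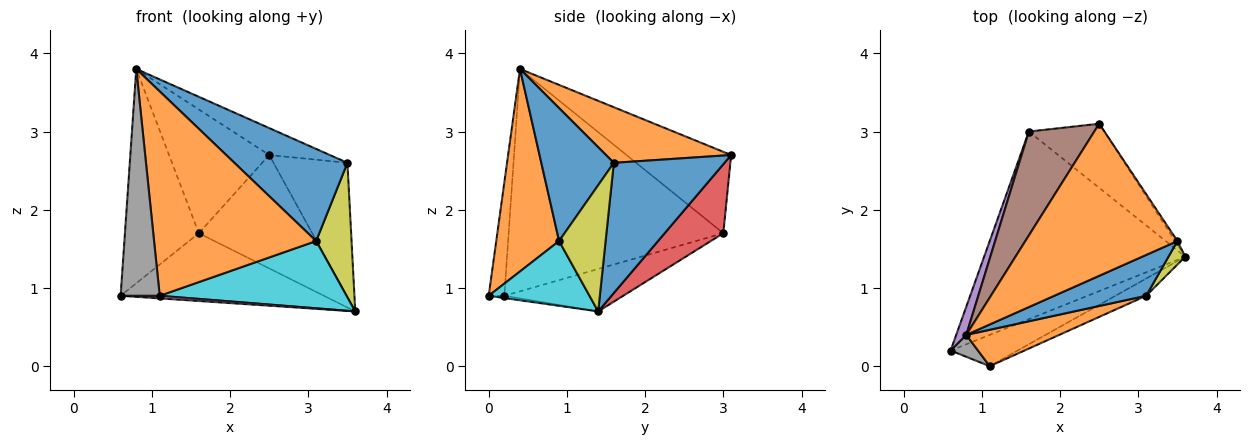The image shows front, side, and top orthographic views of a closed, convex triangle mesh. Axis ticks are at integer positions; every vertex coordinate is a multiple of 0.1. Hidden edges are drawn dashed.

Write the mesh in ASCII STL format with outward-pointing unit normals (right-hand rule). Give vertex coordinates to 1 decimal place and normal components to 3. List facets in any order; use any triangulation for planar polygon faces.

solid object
 facet normal 0.832 0.555 -0.015
  outer loop
   vertex 3.5 1.6 2.6
   vertex 3.6 1.4 0.7
   vertex 2.5 3.1 2.7
  endloop
 endfacet
 facet normal 0.339 0.164 0.926
  outer loop
   vertex 3.5 1.6 2.6
   vertex 2.5 3.1 2.7
   vertex 0.8 0.4 3.8
  endloop
 endfacet
 facet normal -0.195 0.333 -0.923
  outer loop
   vertex 1.6 3.0 1.7
   vertex 3.6 1.4 0.7
   vertex 0.6 0.2 0.9
  endloop
 endfacet
 facet normal 0.411 0.794 -0.449
  outer loop
   vertex 1.6 3.0 1.7
   vertex 2.5 3.1 2.7
   vertex 3.6 1.4 0.7
  endloop
 endfacet
 facet normal -0.945 0.325 0.043
  outer loop
   vertex 1.6 3.0 1.7
   vertex 0.6 0.2 0.9
   vertex 0.8 0.4 3.8
  endloop
 endfacet
 facet normal -0.625 0.598 0.502
  outer loop
   vertex 1.6 3.0 1.7
   vertex 0.8 0.4 3.8
   vertex 2.5 3.1 2.7
  endloop
 endfacet
 facet normal -0.033 -0.083 -0.996
  outer loop
   vertex 1.1 0.0 0.9
   vertex 0.6 0.2 0.9
   vertex 3.6 1.4 0.7
  endloop
 endfacet
 facet normal -0.370 -0.925 0.089
  outer loop
   vertex 1.1 0.0 0.9
   vertex 0.8 0.4 3.8
   vertex 0.6 0.2 0.9
  endloop
 endfacet
 facet normal 0.791 -0.602 0.105
  outer loop
   vertex 3.1 0.9 1.6
   vertex 3.6 1.4 0.7
   vertex 3.5 1.6 2.6
  endloop
 endfacet
 facet normal 0.463 -0.859 -0.220
  outer loop
   vertex 3.1 0.9 1.6
   vertex 1.1 0.0 0.9
   vertex 3.6 1.4 0.7
  endloop
 endfacet
 facet normal 0.506 -0.789 0.350
  outer loop
   vertex 3.1 0.9 1.6
   vertex 3.5 1.6 2.6
   vertex 0.8 0.4 3.8
  endloop
 endfacet
 facet normal 0.357 -0.920 0.164
  outer loop
   vertex 3.1 0.9 1.6
   vertex 0.8 0.4 3.8
   vertex 1.1 0.0 0.9
  endloop
 endfacet
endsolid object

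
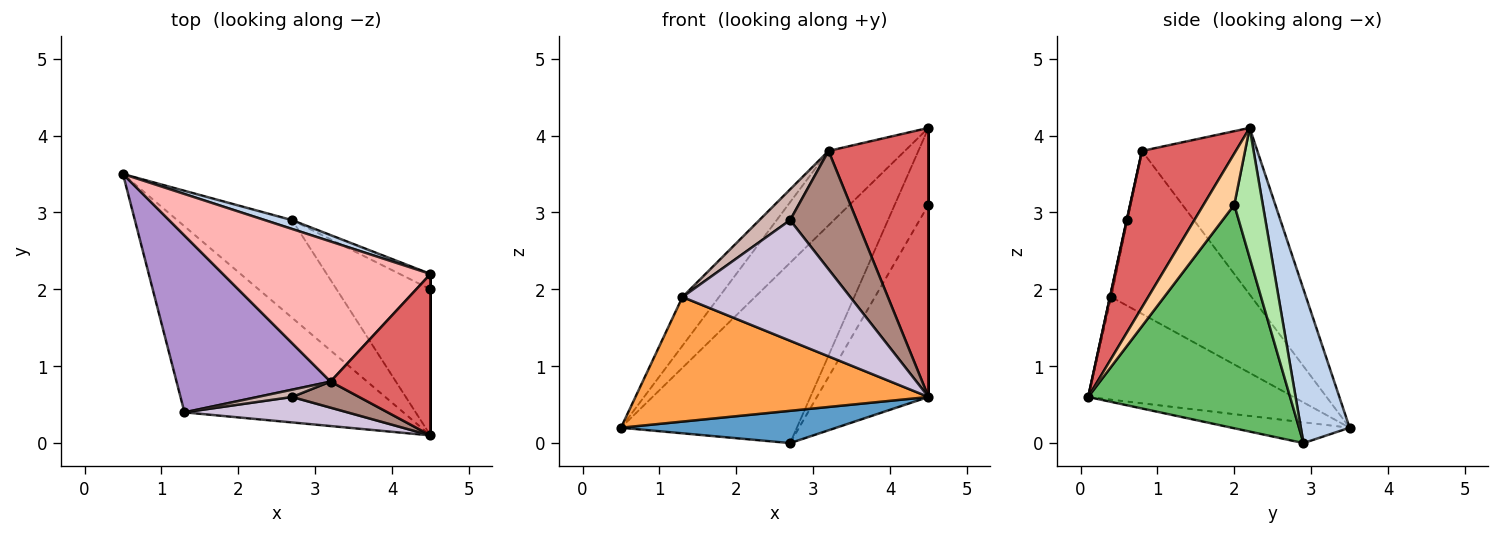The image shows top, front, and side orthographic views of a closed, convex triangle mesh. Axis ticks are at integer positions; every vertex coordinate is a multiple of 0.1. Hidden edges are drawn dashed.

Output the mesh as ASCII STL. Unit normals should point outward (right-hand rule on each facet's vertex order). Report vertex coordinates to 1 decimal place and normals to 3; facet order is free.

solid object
 facet normal -0.169 -0.309 -0.936
  outer loop
   vertex 2.7 2.9 0.0
   vertex 4.5 0.1 0.6
   vertex 0.5 3.5 0.2
  endloop
 endfacet
 facet normal 0.267 0.963 0.047
  outer loop
   vertex 2.7 2.9 0.0
   vertex 0.5 3.5 0.2
   vertex 4.5 2.2 4.1
  endloop
 endfacet
 facet normal -0.363 -0.518 -0.774
  outer loop
   vertex 1.3 0.4 1.9
   vertex 0.5 3.5 0.2
   vertex 4.5 0.1 0.6
  endloop
 endfacet
 facet normal 1.000 0.000 0.000
  outer loop
   vertex 4.5 2.0 3.1
   vertex 4.5 2.2 4.1
   vertex 4.5 0.1 0.6
  endloop
 endfacet
 facet normal 0.821 0.454 -0.345
  outer loop
   vertex 4.5 2.0 3.1
   vertex 4.5 0.1 0.6
   vertex 2.7 2.9 0.0
  endloop
 endfacet
 facet normal 0.638 0.755 -0.151
  outer loop
   vertex 4.5 2.0 3.1
   vertex 2.7 2.9 0.0
   vertex 4.5 2.2 4.1
  endloop
 endfacet
 facet normal 0.627 -0.668 0.401
  outer loop
   vertex 3.2 0.8 3.8
   vertex 4.5 0.1 0.6
   vertex 4.5 2.2 4.1
  endloop
 endfacet
 facet normal -0.578 0.383 0.721
  outer loop
   vertex 3.2 0.8 3.8
   vertex 4.5 2.2 4.1
   vertex 0.5 3.5 0.2
  endloop
 endfacet
 facet normal -0.714 0.186 0.675
  outer loop
   vertex 3.2 0.8 3.8
   vertex 0.5 3.5 0.2
   vertex 1.3 0.4 1.9
  endloop
 endfacet
 facet normal -0.008 -0.978 0.207
  outer loop
   vertex 2.7 0.6 2.9
   vertex 1.3 0.4 1.9
   vertex 4.5 0.1 0.6
  endloop
 endfacet
 facet normal 0.004 -0.977 0.215
  outer loop
   vertex 2.7 0.6 2.9
   vertex 4.5 0.1 0.6
   vertex 3.2 0.8 3.8
  endloop
 endfacet
 facet normal -0.026 -0.973 0.230
  outer loop
   vertex 2.7 0.6 2.9
   vertex 3.2 0.8 3.8
   vertex 1.3 0.4 1.9
  endloop
 endfacet
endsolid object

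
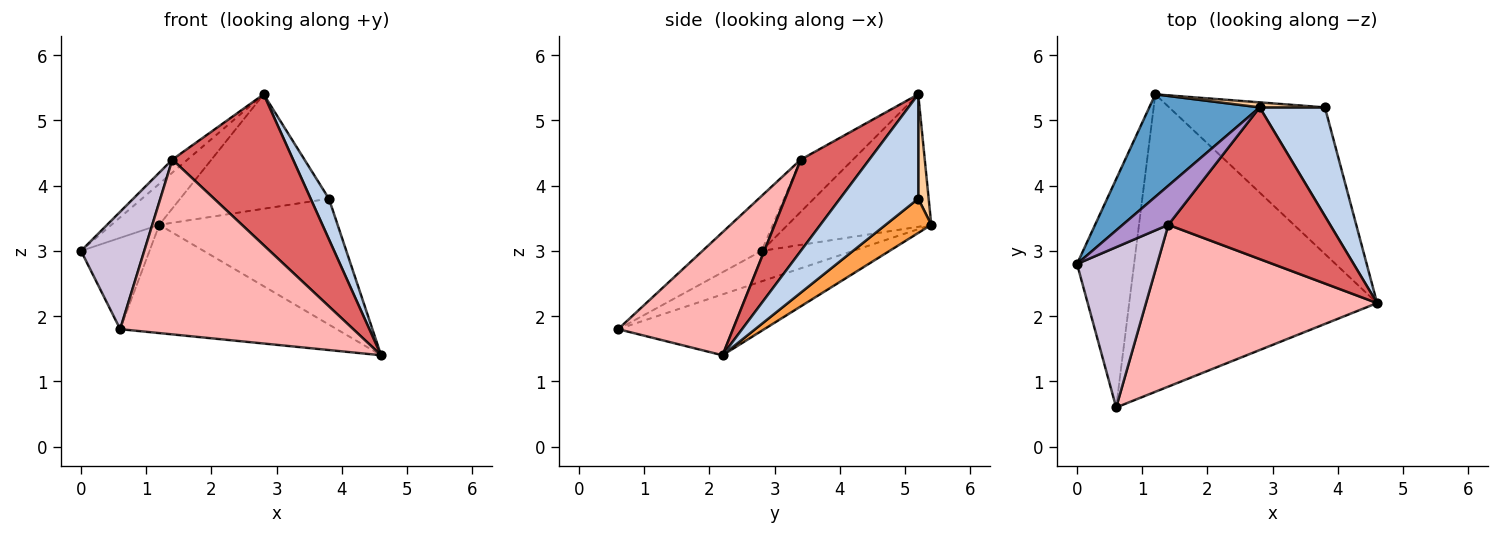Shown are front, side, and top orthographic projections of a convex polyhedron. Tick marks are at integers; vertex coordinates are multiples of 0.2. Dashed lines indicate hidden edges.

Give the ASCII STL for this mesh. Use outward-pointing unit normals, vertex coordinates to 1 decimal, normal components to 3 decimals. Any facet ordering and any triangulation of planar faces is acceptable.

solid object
 facet normal -0.744 0.248 0.620
  outer loop
   vertex 1.2 5.4 3.4
   vertex 0.0 2.8 3.0
   vertex 2.8 5.2 5.4
  endloop
 endfacet
 facet normal 0.832 -0.194 0.520
  outer loop
   vertex 3.8 5.2 3.8
   vertex 2.8 5.2 5.4
   vertex 4.6 2.2 1.4
  endloop
 endfacet
 facet normal 0.165 0.643 -0.748
  outer loop
   vertex 3.8 5.2 3.8
   vertex 4.6 2.2 1.4
   vertex 1.2 5.4 3.4
  endloop
 endfacet
 facet normal 0.070 0.997 0.044
  outer loop
   vertex 3.8 5.2 3.8
   vertex 1.2 5.4 3.4
   vertex 2.8 5.2 5.4
  endloop
 endfacet
 facet normal -0.444 0.333 -0.832
  outer loop
   vertex 0.6 0.6 1.8
   vertex 0.0 2.8 3.0
   vertex 1.2 5.4 3.4
  endloop
 endfacet
 facet normal -0.225 0.333 -0.916
  outer loop
   vertex 0.6 0.6 1.8
   vertex 1.2 5.4 3.4
   vertex 4.6 2.2 1.4
  endloop
 endfacet
 facet normal 0.372 -0.655 0.658
  outer loop
   vertex 1.4 3.4 4.4
   vertex 4.6 2.2 1.4
   vertex 2.8 5.2 5.4
  endloop
 endfacet
 facet normal 0.340 -0.690 0.639
  outer loop
   vertex 1.4 3.4 4.4
   vertex 0.6 0.6 1.8
   vertex 4.6 2.2 1.4
  endloop
 endfacet
 facet normal -0.735 0.214 0.643
  outer loop
   vertex 1.4 3.4 4.4
   vertex 2.8 5.2 5.4
   vertex 0.0 2.8 3.0
  endloop
 endfacet
 facet normal -0.484 -0.517 0.706
  outer loop
   vertex 1.4 3.4 4.4
   vertex 0.0 2.8 3.0
   vertex 0.6 0.6 1.8
  endloop
 endfacet
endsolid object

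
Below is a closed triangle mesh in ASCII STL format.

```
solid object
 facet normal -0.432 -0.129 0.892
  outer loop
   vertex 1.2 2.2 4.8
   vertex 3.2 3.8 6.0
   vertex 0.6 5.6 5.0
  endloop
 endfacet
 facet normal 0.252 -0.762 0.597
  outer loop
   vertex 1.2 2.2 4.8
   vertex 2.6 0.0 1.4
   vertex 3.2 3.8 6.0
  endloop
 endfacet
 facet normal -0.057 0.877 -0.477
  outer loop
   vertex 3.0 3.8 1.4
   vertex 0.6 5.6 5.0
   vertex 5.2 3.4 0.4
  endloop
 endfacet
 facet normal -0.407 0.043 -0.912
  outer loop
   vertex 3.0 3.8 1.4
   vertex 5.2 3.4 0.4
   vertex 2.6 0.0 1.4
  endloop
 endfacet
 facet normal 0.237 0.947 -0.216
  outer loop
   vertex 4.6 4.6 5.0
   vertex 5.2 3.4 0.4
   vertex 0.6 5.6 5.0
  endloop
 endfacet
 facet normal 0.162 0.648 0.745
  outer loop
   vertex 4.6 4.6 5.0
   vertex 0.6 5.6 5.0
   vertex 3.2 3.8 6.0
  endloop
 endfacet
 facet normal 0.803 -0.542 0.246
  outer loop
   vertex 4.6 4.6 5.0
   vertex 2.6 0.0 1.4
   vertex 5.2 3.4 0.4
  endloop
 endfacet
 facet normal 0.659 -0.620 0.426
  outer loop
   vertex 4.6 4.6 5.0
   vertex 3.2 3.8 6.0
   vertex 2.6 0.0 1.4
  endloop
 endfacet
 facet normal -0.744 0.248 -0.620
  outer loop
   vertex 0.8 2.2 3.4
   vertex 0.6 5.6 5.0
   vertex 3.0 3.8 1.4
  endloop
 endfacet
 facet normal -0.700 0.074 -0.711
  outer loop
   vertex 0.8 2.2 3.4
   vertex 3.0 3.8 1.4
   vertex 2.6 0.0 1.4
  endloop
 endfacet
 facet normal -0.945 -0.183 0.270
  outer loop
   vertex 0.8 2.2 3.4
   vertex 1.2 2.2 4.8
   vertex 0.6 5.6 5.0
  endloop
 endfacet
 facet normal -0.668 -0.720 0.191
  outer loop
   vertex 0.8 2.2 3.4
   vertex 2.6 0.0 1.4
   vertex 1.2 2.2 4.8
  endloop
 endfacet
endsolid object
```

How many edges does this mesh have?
18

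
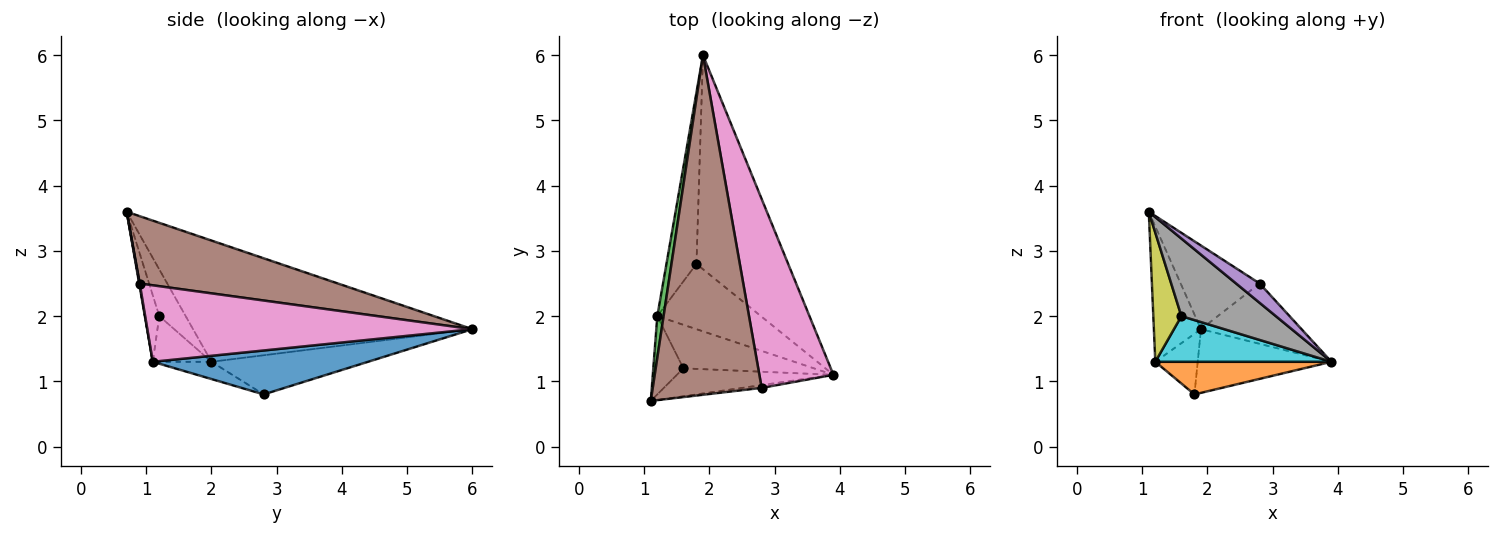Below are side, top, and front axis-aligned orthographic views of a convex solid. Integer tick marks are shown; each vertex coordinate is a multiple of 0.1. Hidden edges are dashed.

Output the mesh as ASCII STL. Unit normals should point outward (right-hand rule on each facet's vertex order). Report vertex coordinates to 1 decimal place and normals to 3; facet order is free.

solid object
 facet normal 0.417 0.259 -0.871
  outer loop
   vertex 1.8 2.8 0.8
   vertex 1.9 6.0 1.8
   vertex 3.9 1.1 1.3
  endloop
 endfacet
 facet normal -0.147 -0.442 -0.885
  outer loop
   vertex 1.2 2.0 1.3
   vertex 1.8 2.8 0.8
   vertex 3.9 1.1 1.3
  endloop
 endfacet
 facet normal -0.985 0.166 0.051
  outer loop
   vertex 1.2 2.0 1.3
   vertex 1.1 0.7 3.6
   vertex 1.9 6.0 1.8
  endloop
 endfacet
 facet normal -0.776 0.210 -0.595
  outer loop
   vertex 1.2 2.0 1.3
   vertex 1.9 6.0 1.8
   vertex 1.8 2.8 0.8
  endloop
 endfacet
 facet normal 0.024 -0.989 -0.143
  outer loop
   vertex 2.8 0.9 2.5
   vertex 1.1 0.7 3.6
   vertex 3.9 1.1 1.3
  endloop
 endfacet
 facet normal 0.515 0.205 0.833
  outer loop
   vertex 2.8 0.9 2.5
   vertex 1.9 6.0 1.8
   vertex 1.1 0.7 3.6
  endloop
 endfacet
 facet normal 0.701 0.217 0.679
  outer loop
   vertex 2.8 0.9 2.5
   vertex 3.9 1.1 1.3
   vertex 1.9 6.0 1.8
  endloop
 endfacet
 facet normal -0.143 -0.931 -0.336
  outer loop
   vertex 1.6 1.2 2.0
   vertex 3.9 1.1 1.3
   vertex 1.1 0.7 3.6
  endloop
 endfacet
 facet normal -0.626 -0.667 -0.404
  outer loop
   vertex 1.6 1.2 2.0
   vertex 1.1 0.7 3.6
   vertex 1.2 2.0 1.3
  endloop
 endfacet
 facet normal -0.235 -0.704 -0.670
  outer loop
   vertex 1.6 1.2 2.0
   vertex 1.2 2.0 1.3
   vertex 3.9 1.1 1.3
  endloop
 endfacet
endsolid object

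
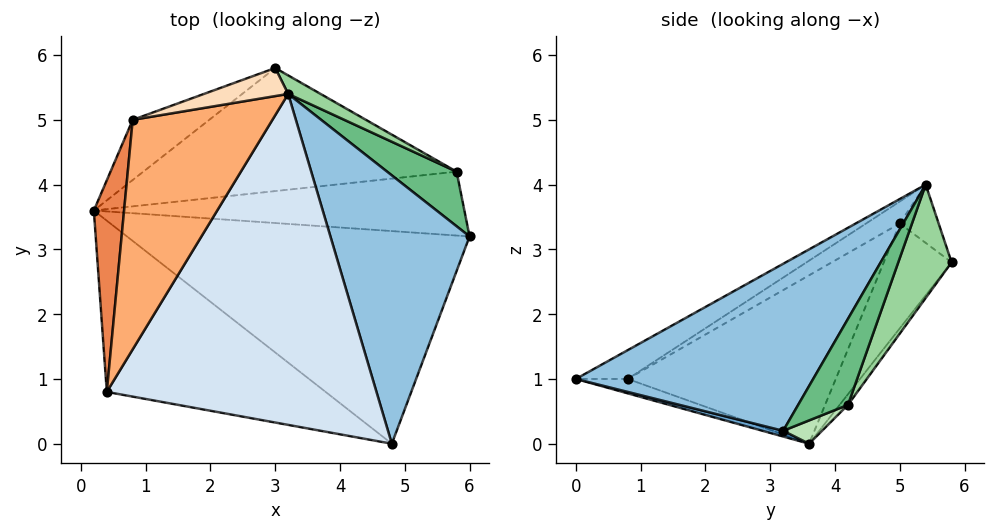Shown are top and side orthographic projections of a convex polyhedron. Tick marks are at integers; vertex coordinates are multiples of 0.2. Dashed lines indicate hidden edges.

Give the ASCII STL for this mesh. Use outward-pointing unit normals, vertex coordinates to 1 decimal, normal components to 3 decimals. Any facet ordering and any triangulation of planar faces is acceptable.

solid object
 facet normal 0.016 -0.248 -0.969
  outer loop
   vertex 4.8 0.0 1.0
   vertex 0.2 3.6 0.0
   vertex 6.0 3.2 0.2
  endloop
 endfacet
 facet normal 0.762 -0.127 0.635
  outer loop
   vertex 3.2 5.4 4.0
   vertex 4.8 0.0 1.0
   vertex 6.0 3.2 0.2
  endloop
 endfacet
 facet normal -0.062 -0.340 -0.939
  outer loop
   vertex 0.4 0.8 1.0
   vertex 0.2 3.6 0.0
   vertex 4.8 0.0 1.0
  endloop
 endfacet
 facet normal -0.092 -0.504 0.859
  outer loop
   vertex 0.4 0.8 1.0
   vertex 4.8 0.0 1.0
   vertex 3.2 5.4 4.0
  endloop
 endfacet
 facet normal -0.984 -0.007 0.177
  outer loop
   vertex 0.8 5.0 3.4
   vertex 0.2 3.6 0.0
   vertex 0.4 0.8 1.0
  endloop
 endfacet
 facet normal -0.136 -0.482 0.866
  outer loop
   vertex 0.8 5.0 3.4
   vertex 0.4 0.8 1.0
   vertex 3.2 5.4 4.0
  endloop
 endfacet
 facet normal -0.396 0.872 -0.289
  outer loop
   vertex 0.8 5.0 3.4
   vertex 3.0 5.8 2.8
   vertex 0.2 3.6 0.0
  endloop
 endfacet
 facet normal -0.237 0.909 0.343
  outer loop
   vertex 0.8 5.0 3.4
   vertex 3.2 5.4 4.0
   vertex 3.0 5.8 2.8
  endloop
 endfacet
 facet normal 0.774 -0.095 0.626
  outer loop
   vertex 5.8 4.2 0.6
   vertex 3.2 5.4 4.0
   vertex 6.0 3.2 0.2
  endloop
 endfacet
 facet normal 0.585 0.794 0.167
  outer loop
   vertex 5.8 4.2 0.6
   vertex 3.0 5.8 2.8
   vertex 3.2 5.4 4.0
  endloop
 endfacet
 facet normal 0.058 0.381 -0.923
  outer loop
   vertex 5.8 4.2 0.6
   vertex 6.0 3.2 0.2
   vertex 0.2 3.6 0.0
  endloop
 endfacet
 facet normal -0.020 0.796 -0.605
  outer loop
   vertex 5.8 4.2 0.6
   vertex 0.2 3.6 0.0
   vertex 3.0 5.8 2.8
  endloop
 endfacet
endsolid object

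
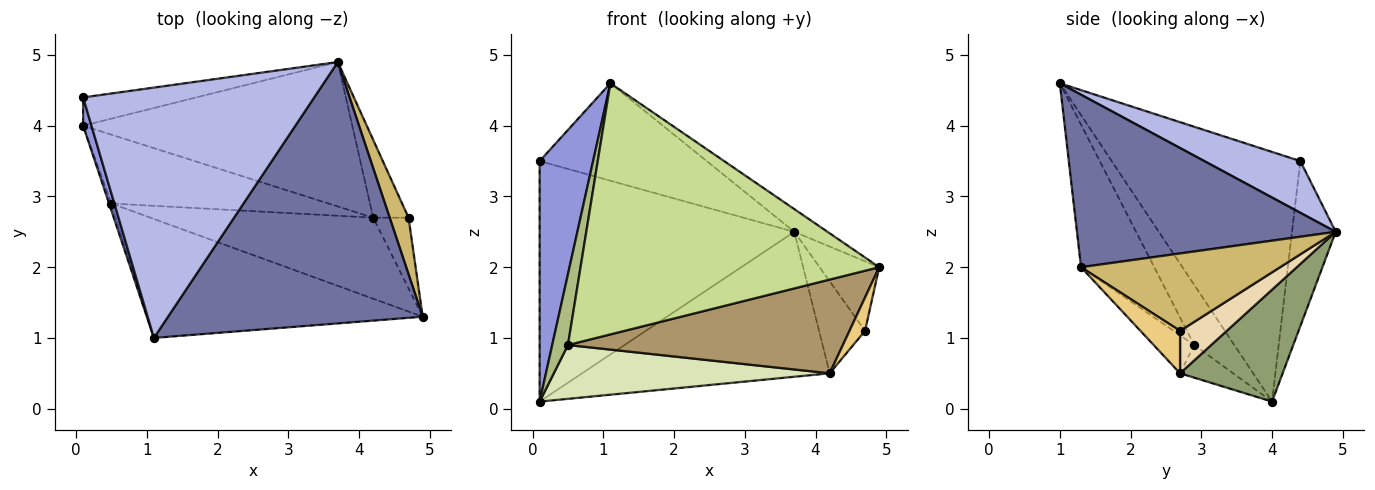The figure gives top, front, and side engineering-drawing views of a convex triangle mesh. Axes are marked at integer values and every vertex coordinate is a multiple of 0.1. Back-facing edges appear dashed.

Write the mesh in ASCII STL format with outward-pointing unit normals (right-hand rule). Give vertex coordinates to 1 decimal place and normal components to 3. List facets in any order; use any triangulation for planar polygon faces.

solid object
 facet normal 0.559 0.072 0.826
  outer loop
   vertex 1.1 1.0 4.6
   vertex 4.9 1.3 2.0
   vertex 3.7 4.9 2.5
  endloop
 endfacet
 facet normal -0.168 0.979 -0.115
  outer loop
   vertex 0.1 4.4 3.5
   vertex 3.7 4.9 2.5
   vertex 0.1 4.0 0.1
  endloop
 endfacet
 facet normal -0.962 -0.272 0.032
  outer loop
   vertex 0.1 4.4 3.5
   vertex 0.1 4.0 0.1
   vertex 1.1 1.0 4.6
  endloop
 endfacet
 facet normal 0.204 0.355 0.912
  outer loop
   vertex 0.1 4.4 3.5
   vertex 1.1 1.0 4.6
   vertex 3.7 4.9 2.5
  endloop
 endfacet
 facet normal 0.282 0.680 -0.677
  outer loop
   vertex 4.2 2.7 0.5
   vertex 0.1 4.0 0.1
   vertex 3.7 4.9 2.5
  endloop
 endfacet
 facet normal -0.930 -0.365 -0.036
  outer loop
   vertex 0.5 2.9 0.9
   vertex 1.1 1.0 4.6
   vertex 0.1 4.0 0.1
  endloop
 endfacet
 facet normal -0.216 -0.882 -0.418
  outer loop
   vertex 0.5 2.9 0.9
   vertex 4.9 1.3 2.0
   vertex 1.1 1.0 4.6
  endloop
 endfacet
 facet normal -0.118 -0.612 -0.782
  outer loop
   vertex 0.5 2.9 0.9
   vertex 0.1 4.0 0.1
   vertex 4.2 2.7 0.5
  endloop
 endfacet
 facet normal -0.111 -0.752 -0.650
  outer loop
   vertex 0.5 2.9 0.9
   vertex 4.2 2.7 0.5
   vertex 4.9 1.3 2.0
  endloop
 endfacet
 facet normal 0.933 0.279 0.227
  outer loop
   vertex 4.7 2.7 1.1
   vertex 3.7 4.9 2.5
   vertex 4.9 1.3 2.0
  endloop
 endfacet
 facet normal 0.735 -0.289 -0.613
  outer loop
   vertex 4.7 2.7 1.1
   vertex 4.9 1.3 2.0
   vertex 4.2 2.7 0.5
  endloop
 endfacet
 facet normal 0.613 0.603 -0.511
  outer loop
   vertex 4.7 2.7 1.1
   vertex 4.2 2.7 0.5
   vertex 3.7 4.9 2.5
  endloop
 endfacet
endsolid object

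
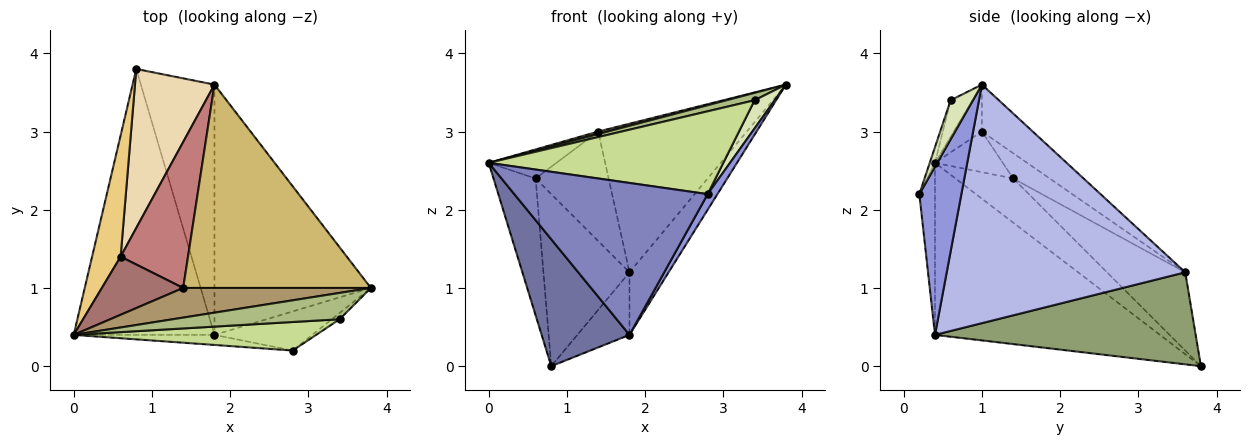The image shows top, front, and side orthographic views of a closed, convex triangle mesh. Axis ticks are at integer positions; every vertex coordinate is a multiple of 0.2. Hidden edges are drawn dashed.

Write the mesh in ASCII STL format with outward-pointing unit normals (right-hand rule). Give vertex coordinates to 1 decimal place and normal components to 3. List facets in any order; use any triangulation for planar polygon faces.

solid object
 facet normal -0.741 -0.289 -0.606
  outer loop
   vertex 1.8 0.4 0.4
   vertex 0.0 0.4 2.6
   vertex 0.8 3.8 0.0
  endloop
 endfacet
 facet normal -0.080 -0.995 -0.066
  outer loop
   vertex 1.8 0.4 0.4
   vertex 2.8 0.2 2.2
   vertex 0.0 0.4 2.6
  endloop
 endfacet
 facet normal 0.848 -0.197 -0.493
  outer loop
   vertex 1.8 0.4 0.4
   vertex 3.8 1.0 3.6
   vertex 2.8 0.2 2.2
  endloop
 endfacet
 facet normal 0.828 0.136 -0.543
  outer loop
   vertex 1.8 3.6 1.2
   vertex 3.8 1.0 3.6
   vertex 1.8 0.4 0.4
  endloop
 endfacet
 facet normal 0.772 0.154 -0.617
  outer loop
   vertex 1.8 3.6 1.2
   vertex 1.8 0.4 0.4
   vertex 0.8 3.8 0.0
  endloop
 endfacet
 facet normal -0.206 -0.265 0.942
  outer loop
   vertex 3.4 0.6 3.4
   vertex 3.8 1.0 3.6
   vertex 0.0 0.4 2.6
  endloop
 endfacet
 facet normal -0.021 -0.945 0.326
  outer loop
   vertex 3.4 0.6 3.4
   vertex 0.0 0.4 2.6
   vertex 2.8 0.2 2.2
  endloop
 endfacet
 facet normal 0.735 -0.662 -0.147
  outer loop
   vertex 3.4 0.6 3.4
   vertex 2.8 0.2 2.2
   vertex 3.8 1.0 3.6
  endloop
 endfacet
 facet normal -0.242 -0.081 0.967
  outer loop
   vertex 1.4 1.0 3.0
   vertex 0.0 0.4 2.6
   vertex 3.8 1.0 3.6
  endloop
 endfacet
 facet normal -0.198 0.578 0.791
  outer loop
   vertex 1.4 1.0 3.0
   vertex 3.8 1.0 3.6
   vertex 1.8 3.6 1.2
  endloop
 endfacet
 facet normal -0.716 0.522 0.463
  outer loop
   vertex 0.6 1.4 2.4
   vertex 0.8 3.8 0.0
   vertex 0.0 0.4 2.6
  endloop
 endfacet
 facet normal -0.555 0.611 0.565
  outer loop
   vertex 0.6 1.4 2.4
   vertex 1.8 3.6 1.2
   vertex 0.8 3.8 0.0
  endloop
 endfacet
 facet normal -0.408 0.408 0.816
  outer loop
   vertex 0.6 1.4 2.4
   vertex 0.0 0.4 2.6
   vertex 1.4 1.0 3.0
  endloop
 endfacet
 facet normal -0.287 0.575 0.766
  outer loop
   vertex 0.6 1.4 2.4
   vertex 1.4 1.0 3.0
   vertex 1.8 3.6 1.2
  endloop
 endfacet
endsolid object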